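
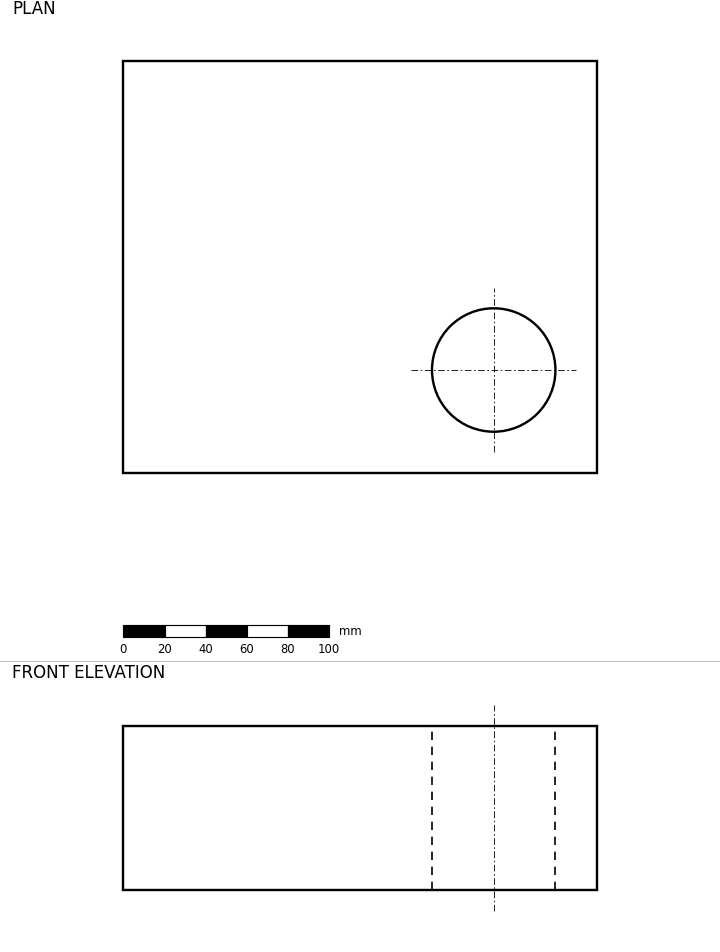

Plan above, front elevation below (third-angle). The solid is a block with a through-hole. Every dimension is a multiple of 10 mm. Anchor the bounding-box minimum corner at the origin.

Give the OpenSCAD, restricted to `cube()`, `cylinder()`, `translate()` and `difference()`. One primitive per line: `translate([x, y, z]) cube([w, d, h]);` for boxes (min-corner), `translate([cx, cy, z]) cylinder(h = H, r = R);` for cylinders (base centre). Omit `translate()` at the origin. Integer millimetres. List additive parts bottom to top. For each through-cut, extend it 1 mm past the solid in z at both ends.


difference() {
  cube([230, 200, 80]);
  translate([180, 50, -1]) cylinder(h = 82, r = 30);
}


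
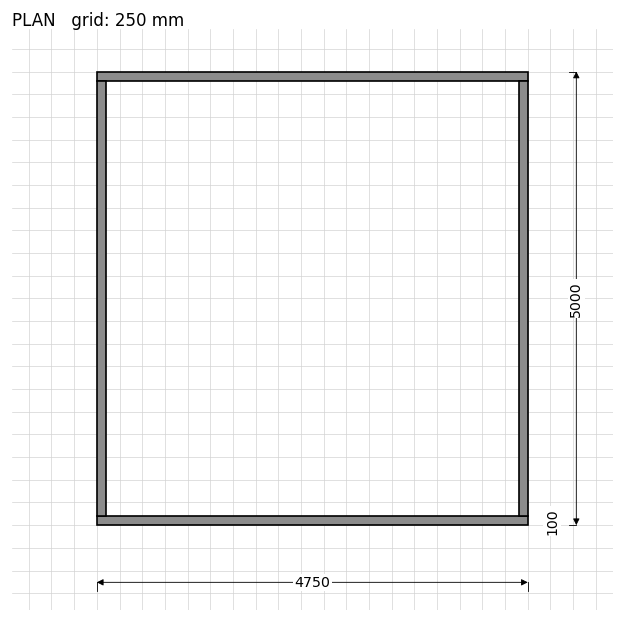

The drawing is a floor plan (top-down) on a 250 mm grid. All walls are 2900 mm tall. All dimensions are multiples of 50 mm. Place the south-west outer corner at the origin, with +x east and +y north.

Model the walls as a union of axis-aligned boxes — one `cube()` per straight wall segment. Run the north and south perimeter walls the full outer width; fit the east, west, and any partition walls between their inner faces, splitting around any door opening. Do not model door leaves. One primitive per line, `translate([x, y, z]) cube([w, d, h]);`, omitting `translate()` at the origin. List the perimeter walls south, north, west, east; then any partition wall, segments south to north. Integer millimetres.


cube([4750, 100, 2900]);
translate([0, 4900, 0]) cube([4750, 100, 2900]);
translate([0, 100, 0]) cube([100, 4800, 2900]);
translate([4650, 100, 0]) cube([100, 4800, 2900]);


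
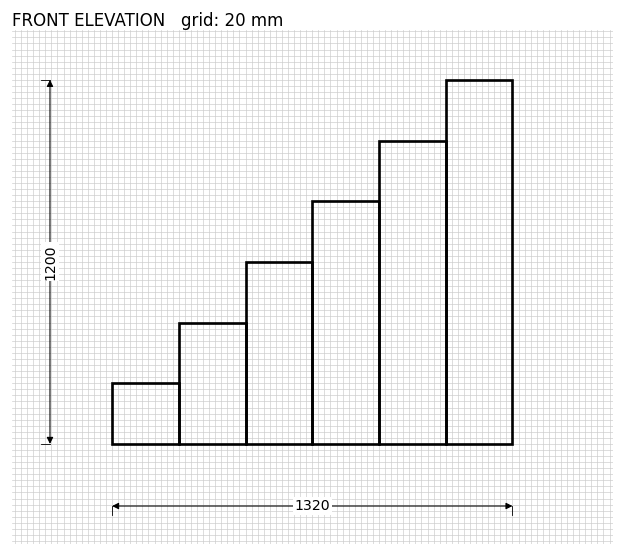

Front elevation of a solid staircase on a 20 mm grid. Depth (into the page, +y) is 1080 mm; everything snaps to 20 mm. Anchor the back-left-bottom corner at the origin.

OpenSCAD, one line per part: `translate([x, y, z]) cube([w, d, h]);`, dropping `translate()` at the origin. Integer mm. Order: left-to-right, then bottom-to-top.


cube([220, 1080, 200]);
translate([220, 0, 0]) cube([220, 1080, 400]);
translate([440, 0, 0]) cube([220, 1080, 600]);
translate([660, 0, 0]) cube([220, 1080, 800]);
translate([880, 0, 0]) cube([220, 1080, 1000]);
translate([1100, 0, 0]) cube([220, 1080, 1200]);


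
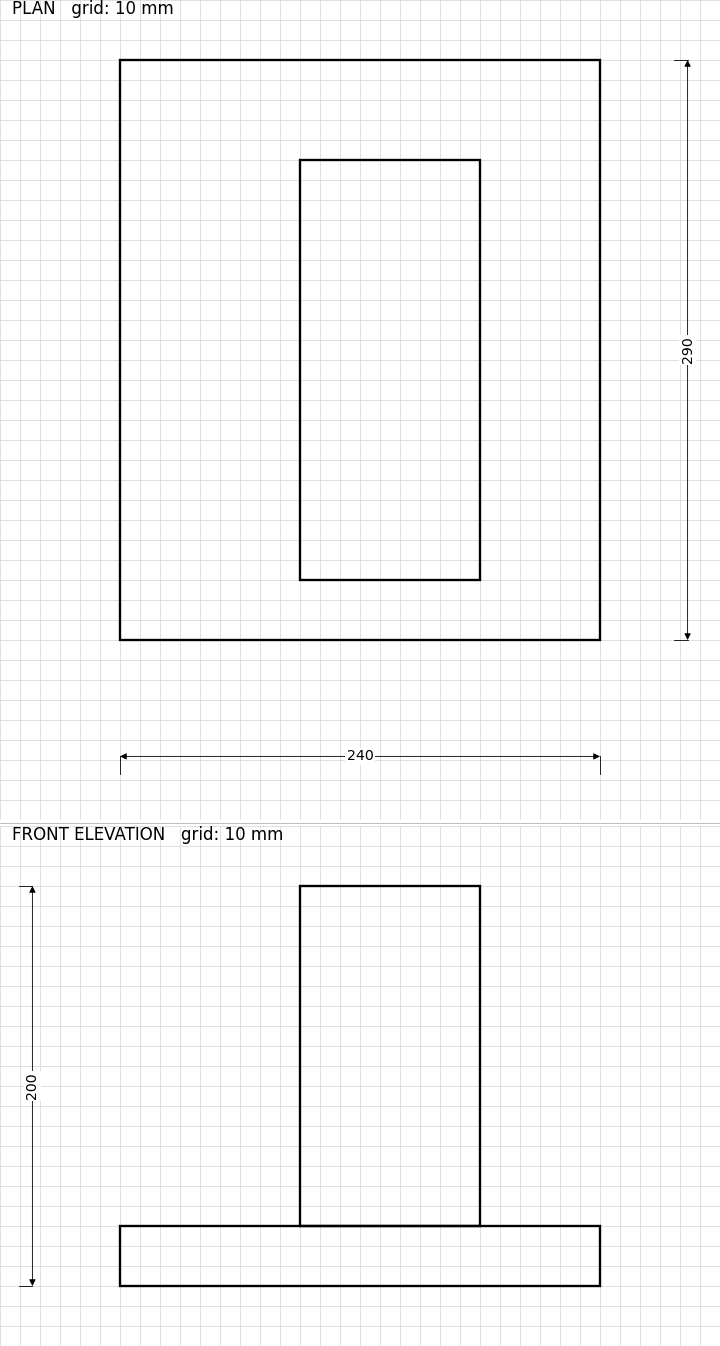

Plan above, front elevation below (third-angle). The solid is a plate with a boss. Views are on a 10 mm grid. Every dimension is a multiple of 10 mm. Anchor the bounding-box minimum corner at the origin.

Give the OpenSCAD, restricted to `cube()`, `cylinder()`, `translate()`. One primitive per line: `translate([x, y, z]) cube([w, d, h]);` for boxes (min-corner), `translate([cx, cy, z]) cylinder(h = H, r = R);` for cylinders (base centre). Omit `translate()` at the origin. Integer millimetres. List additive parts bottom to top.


cube([240, 290, 30]);
translate([90, 30, 30]) cube([90, 210, 170]);


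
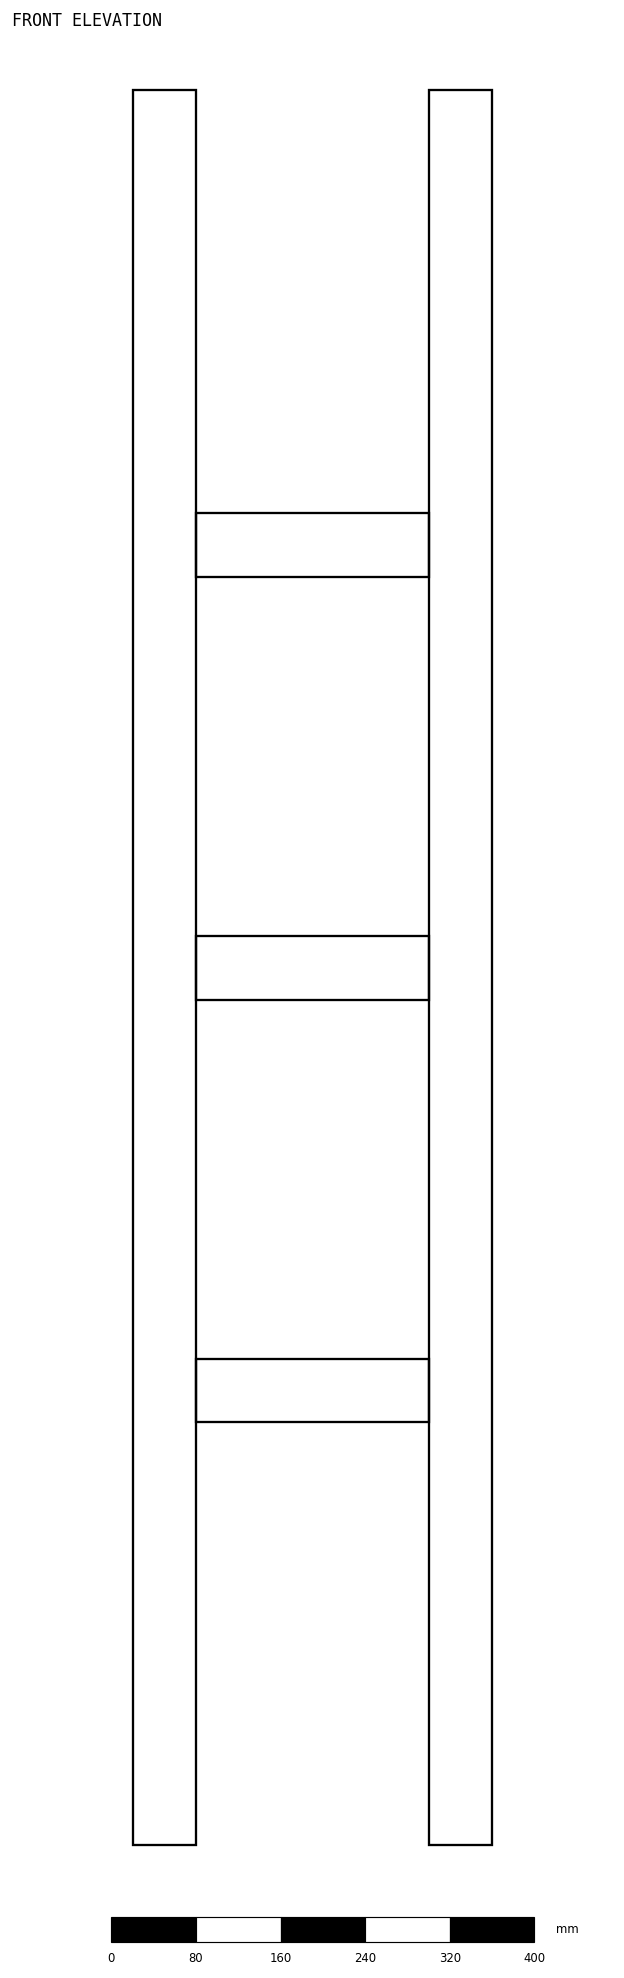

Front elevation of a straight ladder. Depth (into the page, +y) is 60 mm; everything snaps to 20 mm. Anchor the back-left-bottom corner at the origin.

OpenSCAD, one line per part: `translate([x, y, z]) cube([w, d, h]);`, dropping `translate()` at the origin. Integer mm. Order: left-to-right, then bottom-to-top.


cube([60, 60, 1660]);
translate([60, 0, 400]) cube([220, 60, 60]);
translate([60, 0, 800]) cube([220, 60, 60]);
translate([60, 0, 1200]) cube([220, 60, 60]);
translate([280, 0, 0]) cube([60, 60, 1660]);


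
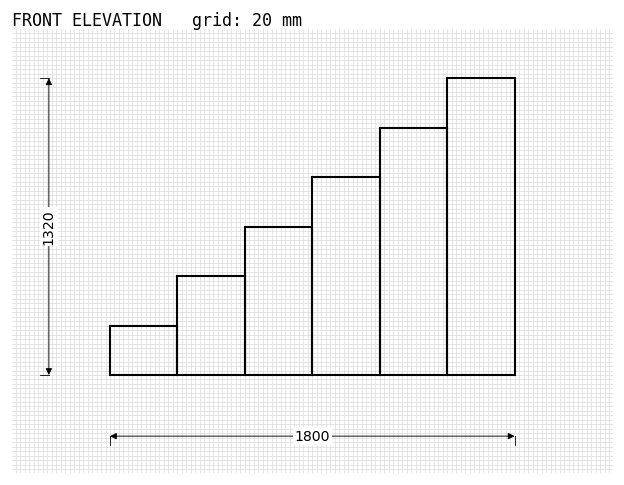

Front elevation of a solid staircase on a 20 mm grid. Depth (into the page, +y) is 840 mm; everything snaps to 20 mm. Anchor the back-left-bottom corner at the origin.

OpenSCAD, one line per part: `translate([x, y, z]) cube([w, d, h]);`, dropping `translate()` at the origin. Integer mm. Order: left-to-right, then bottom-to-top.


cube([300, 840, 220]);
translate([300, 0, 0]) cube([300, 840, 440]);
translate([600, 0, 0]) cube([300, 840, 660]);
translate([900, 0, 0]) cube([300, 840, 880]);
translate([1200, 0, 0]) cube([300, 840, 1100]);
translate([1500, 0, 0]) cube([300, 840, 1320]);


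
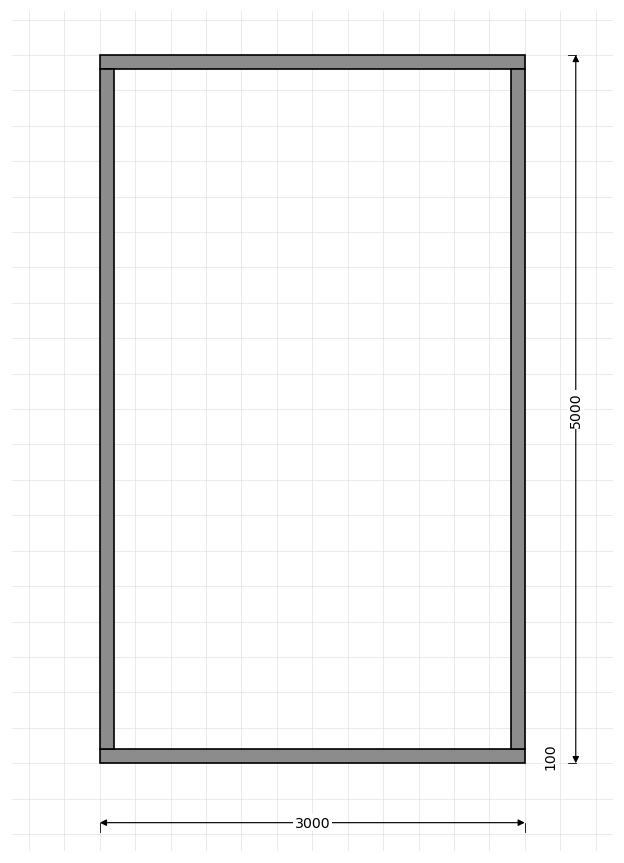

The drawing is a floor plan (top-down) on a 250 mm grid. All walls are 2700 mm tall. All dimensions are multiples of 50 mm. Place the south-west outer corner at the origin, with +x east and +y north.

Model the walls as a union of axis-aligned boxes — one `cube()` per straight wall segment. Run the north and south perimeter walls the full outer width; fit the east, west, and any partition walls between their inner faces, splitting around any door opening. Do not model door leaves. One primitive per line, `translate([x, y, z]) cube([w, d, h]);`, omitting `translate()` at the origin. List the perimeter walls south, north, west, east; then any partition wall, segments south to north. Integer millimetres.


cube([3000, 100, 2700]);
translate([0, 4900, 0]) cube([3000, 100, 2700]);
translate([0, 100, 0]) cube([100, 4800, 2700]);
translate([2900, 100, 0]) cube([100, 4800, 2700]);


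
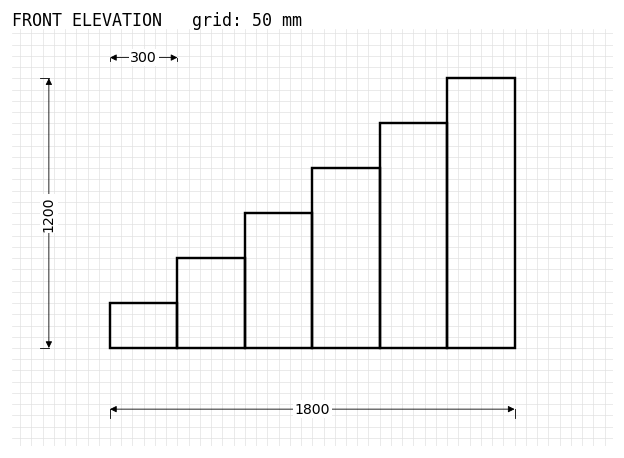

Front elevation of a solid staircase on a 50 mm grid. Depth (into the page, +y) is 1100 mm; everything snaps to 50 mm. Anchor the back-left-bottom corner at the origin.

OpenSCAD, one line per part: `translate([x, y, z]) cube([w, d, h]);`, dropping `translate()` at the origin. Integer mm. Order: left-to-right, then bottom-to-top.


cube([300, 1100, 200]);
translate([300, 0, 0]) cube([300, 1100, 400]);
translate([600, 0, 0]) cube([300, 1100, 600]);
translate([900, 0, 0]) cube([300, 1100, 800]);
translate([1200, 0, 0]) cube([300, 1100, 1000]);
translate([1500, 0, 0]) cube([300, 1100, 1200]);


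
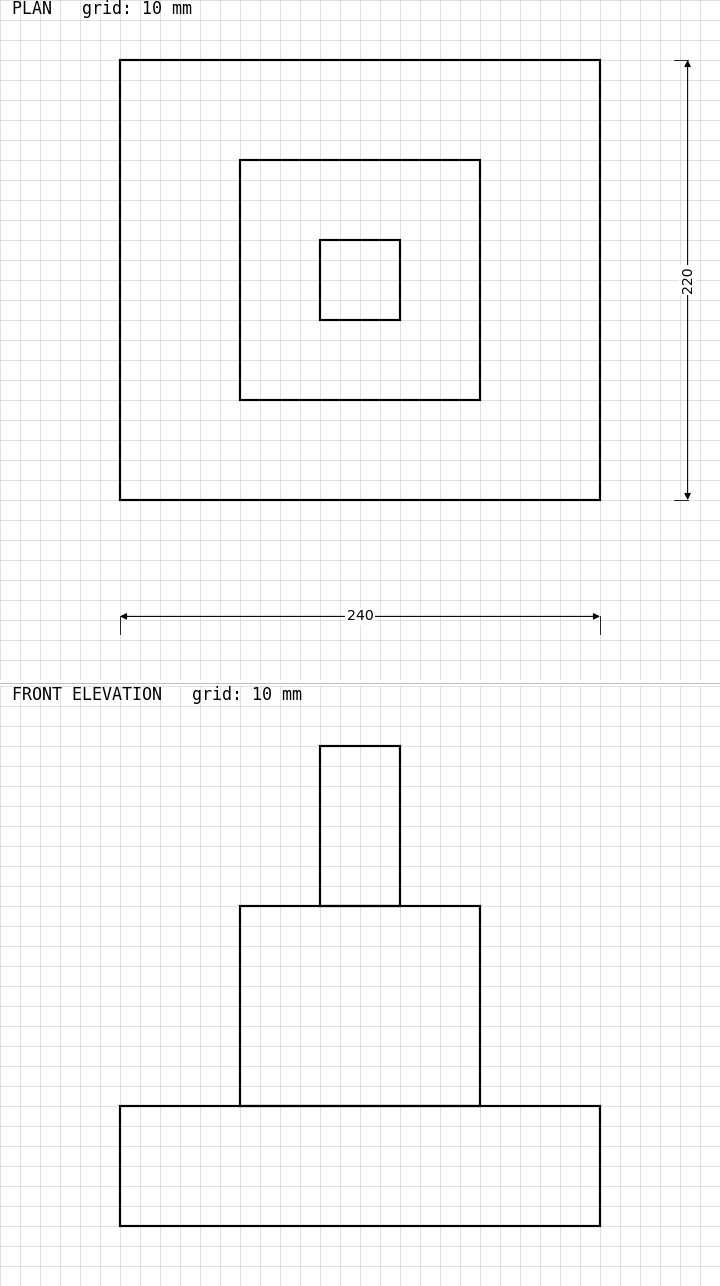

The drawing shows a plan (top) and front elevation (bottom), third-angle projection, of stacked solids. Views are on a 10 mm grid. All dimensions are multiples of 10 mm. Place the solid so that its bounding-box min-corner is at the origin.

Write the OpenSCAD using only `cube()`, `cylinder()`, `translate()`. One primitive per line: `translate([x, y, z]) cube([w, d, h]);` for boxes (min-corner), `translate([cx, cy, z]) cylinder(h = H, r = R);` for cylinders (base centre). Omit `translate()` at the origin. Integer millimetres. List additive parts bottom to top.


cube([240, 220, 60]);
translate([60, 50, 60]) cube([120, 120, 100]);
translate([100, 90, 160]) cube([40, 40, 80]);


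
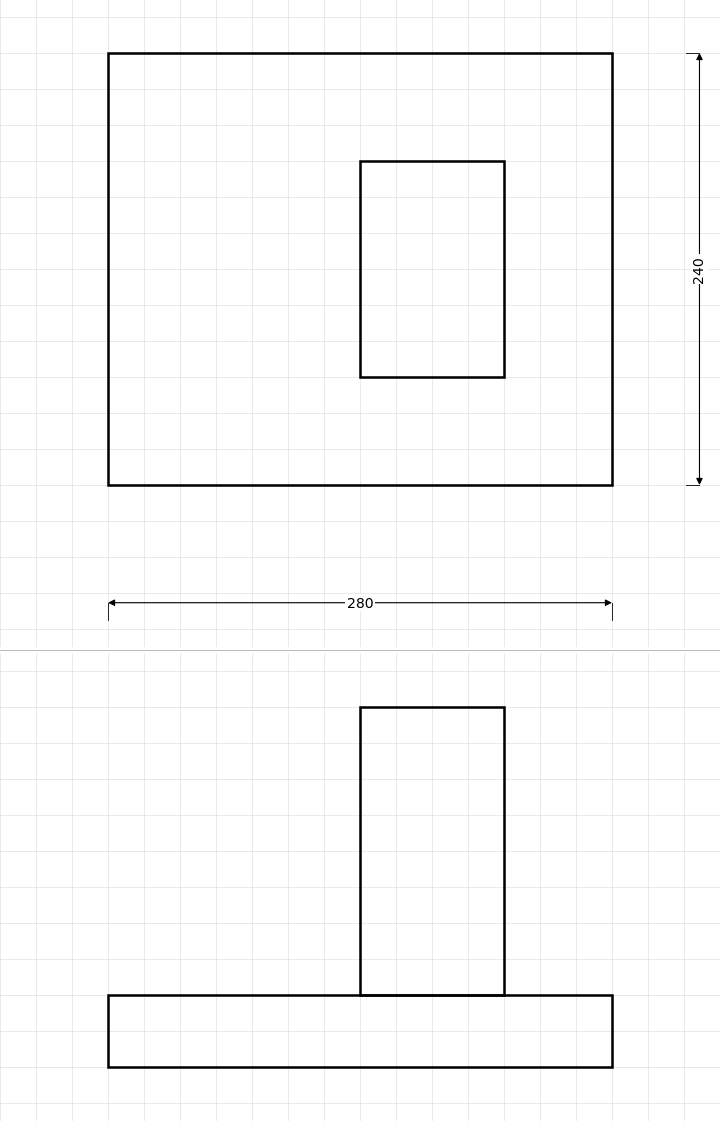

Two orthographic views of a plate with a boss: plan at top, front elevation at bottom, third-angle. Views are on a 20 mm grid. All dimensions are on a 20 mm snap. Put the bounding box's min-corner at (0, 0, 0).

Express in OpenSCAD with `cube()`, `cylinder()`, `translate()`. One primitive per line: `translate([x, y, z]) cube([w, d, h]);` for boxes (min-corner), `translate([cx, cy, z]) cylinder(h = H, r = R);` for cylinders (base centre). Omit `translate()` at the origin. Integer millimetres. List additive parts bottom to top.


cube([280, 240, 40]);
translate([140, 60, 40]) cube([80, 120, 160]);


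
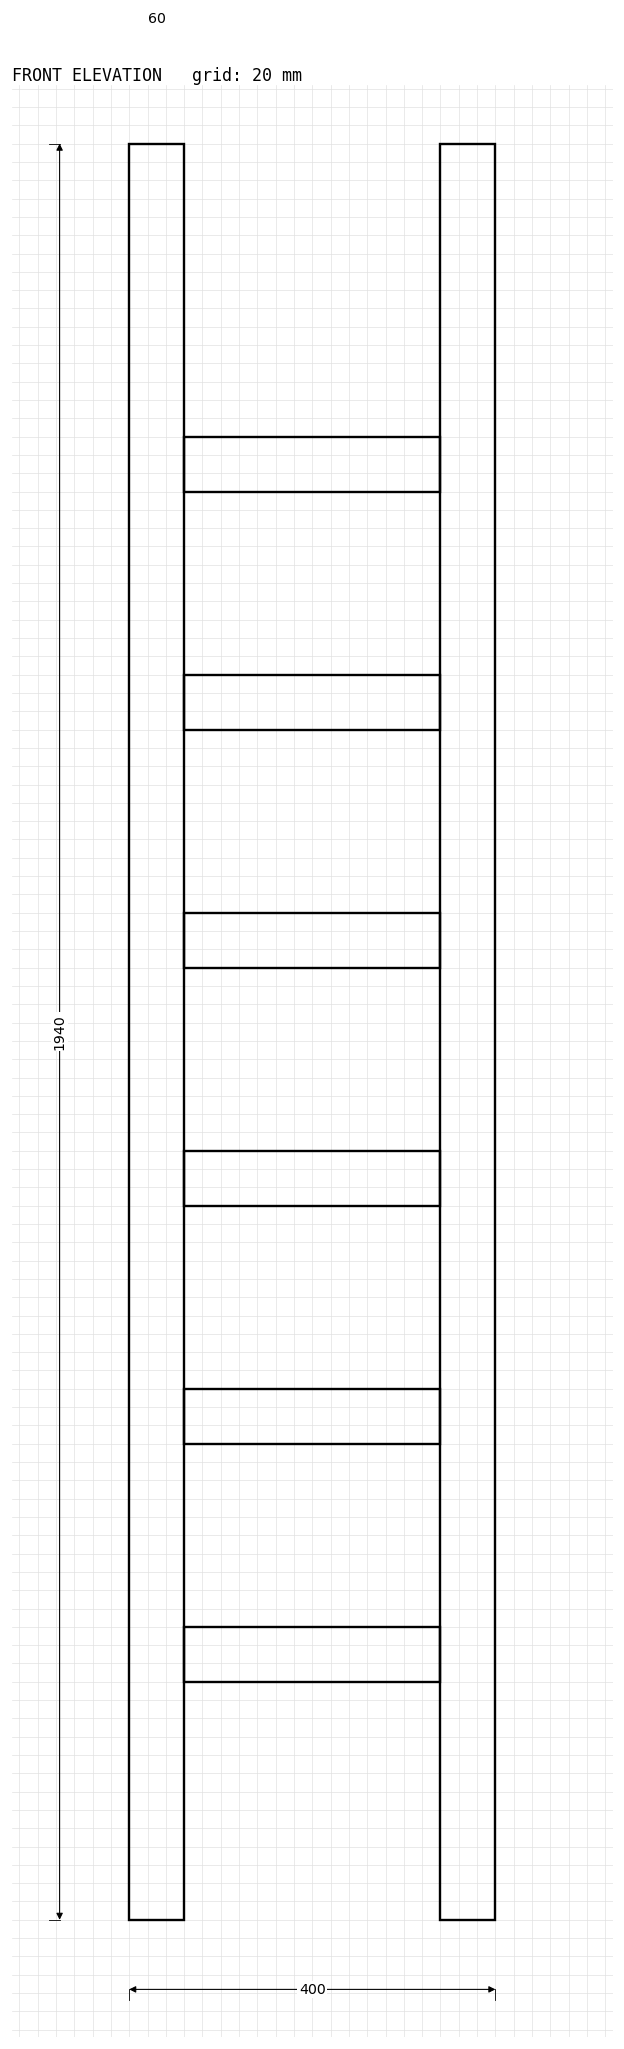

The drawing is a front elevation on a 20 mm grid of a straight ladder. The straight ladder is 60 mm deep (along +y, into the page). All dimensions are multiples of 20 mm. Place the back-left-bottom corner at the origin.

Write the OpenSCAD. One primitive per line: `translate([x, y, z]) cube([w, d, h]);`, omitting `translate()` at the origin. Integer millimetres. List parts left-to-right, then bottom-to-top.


cube([60, 60, 1940]);
translate([60, 0, 260]) cube([280, 60, 60]);
translate([60, 0, 520]) cube([280, 60, 60]);
translate([60, 0, 780]) cube([280, 60, 60]);
translate([60, 0, 1040]) cube([280, 60, 60]);
translate([60, 0, 1300]) cube([280, 60, 60]);
translate([60, 0, 1560]) cube([280, 60, 60]);
translate([340, 0, 0]) cube([60, 60, 1940]);


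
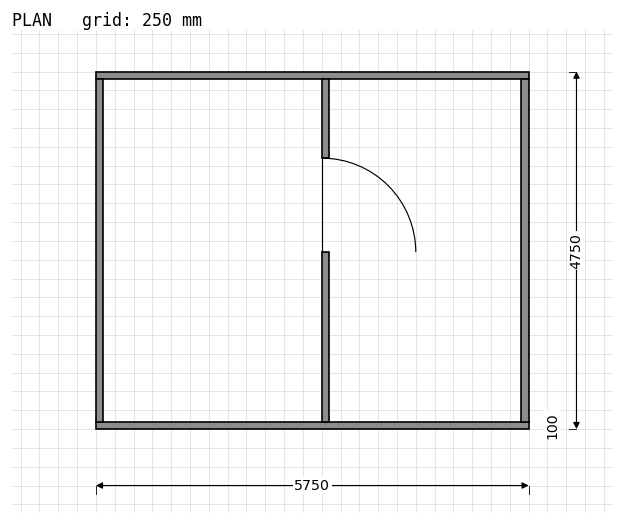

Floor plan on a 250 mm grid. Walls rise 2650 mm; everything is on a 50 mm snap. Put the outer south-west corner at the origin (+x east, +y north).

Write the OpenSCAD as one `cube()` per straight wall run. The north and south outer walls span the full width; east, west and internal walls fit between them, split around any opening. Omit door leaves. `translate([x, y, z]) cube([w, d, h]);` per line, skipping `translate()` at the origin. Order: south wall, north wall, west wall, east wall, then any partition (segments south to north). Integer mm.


cube([5750, 100, 2650]);
translate([0, 4650, 0]) cube([5750, 100, 2650]);
translate([0, 100, 0]) cube([100, 4550, 2650]);
translate([5650, 100, 0]) cube([100, 4550, 2650]);
translate([3000, 100, 0]) cube([100, 2250, 2650]);
translate([3000, 3600, 0]) cube([100, 1050, 2650]);


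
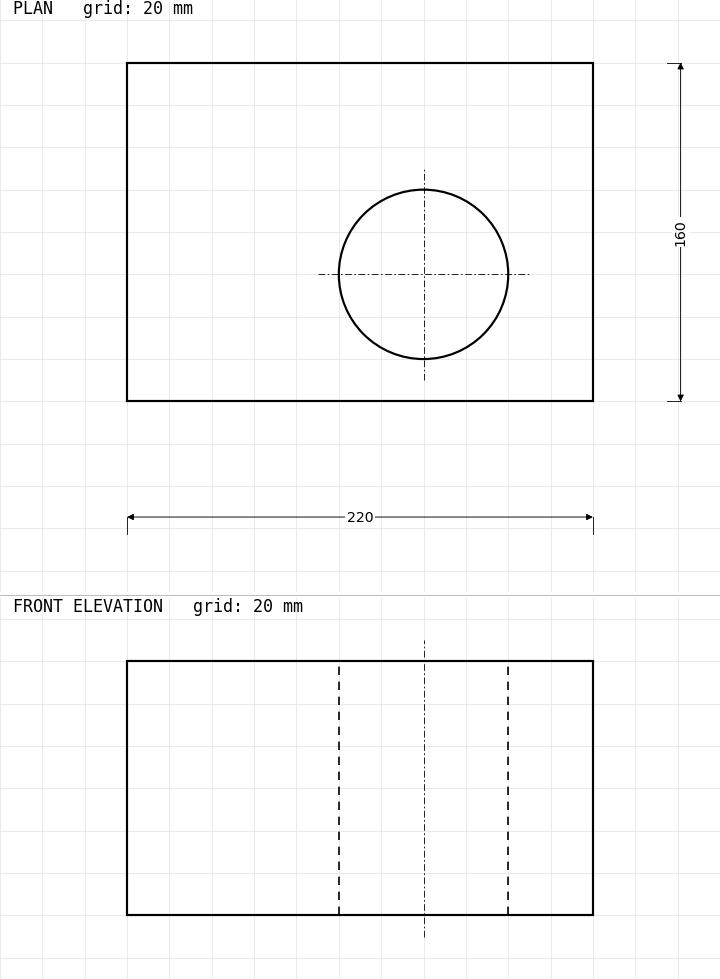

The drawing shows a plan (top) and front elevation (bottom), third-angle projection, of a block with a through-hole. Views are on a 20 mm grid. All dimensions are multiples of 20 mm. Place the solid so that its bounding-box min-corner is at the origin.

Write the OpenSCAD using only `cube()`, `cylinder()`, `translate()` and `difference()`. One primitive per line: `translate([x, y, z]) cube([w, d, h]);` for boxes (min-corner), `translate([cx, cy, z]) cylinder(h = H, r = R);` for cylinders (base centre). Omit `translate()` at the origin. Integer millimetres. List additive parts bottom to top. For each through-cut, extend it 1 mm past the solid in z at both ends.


difference() {
  cube([220, 160, 120]);
  translate([140, 60, -1]) cylinder(h = 122, r = 40);
}


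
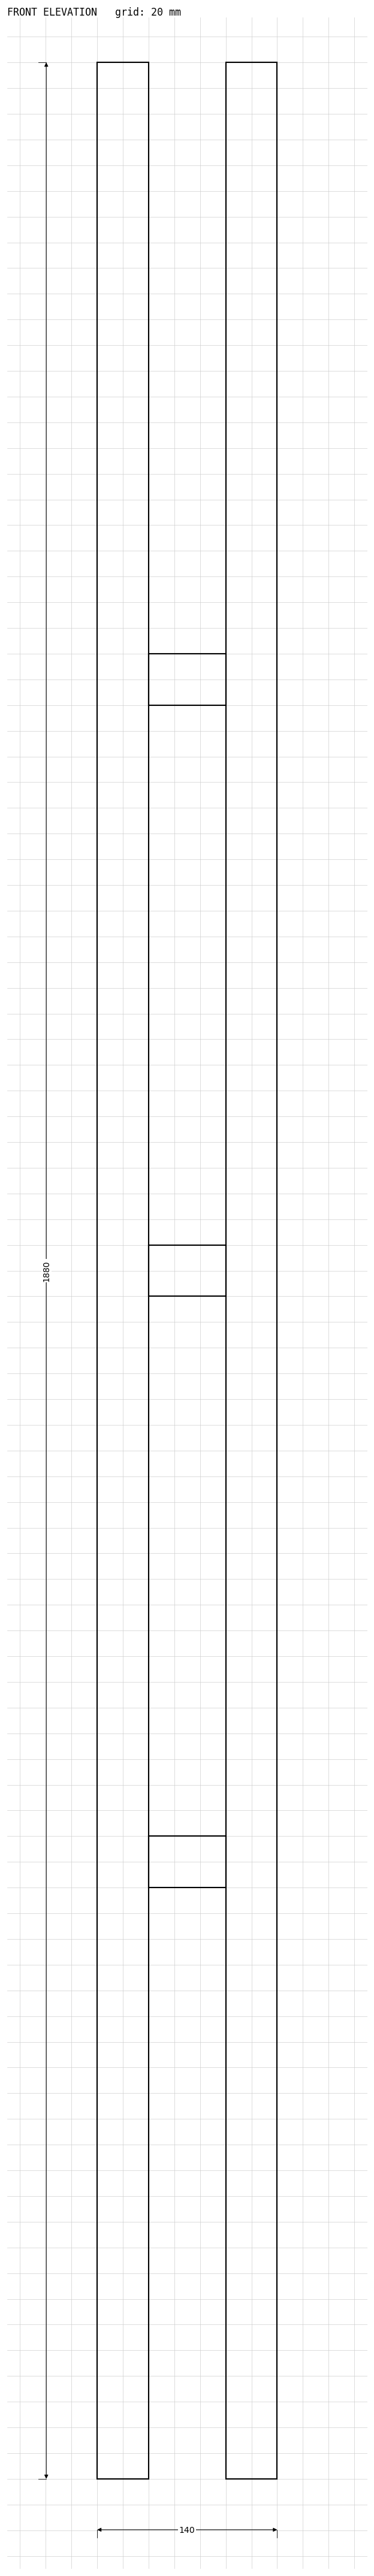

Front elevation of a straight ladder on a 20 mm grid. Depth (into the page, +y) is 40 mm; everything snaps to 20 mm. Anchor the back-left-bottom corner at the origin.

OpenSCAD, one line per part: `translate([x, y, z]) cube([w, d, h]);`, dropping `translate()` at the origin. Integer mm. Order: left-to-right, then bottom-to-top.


cube([40, 40, 1880]);
translate([40, 0, 460]) cube([60, 40, 40]);
translate([40, 0, 920]) cube([60, 40, 40]);
translate([40, 0, 1380]) cube([60, 40, 40]);
translate([100, 0, 0]) cube([40, 40, 1880]);


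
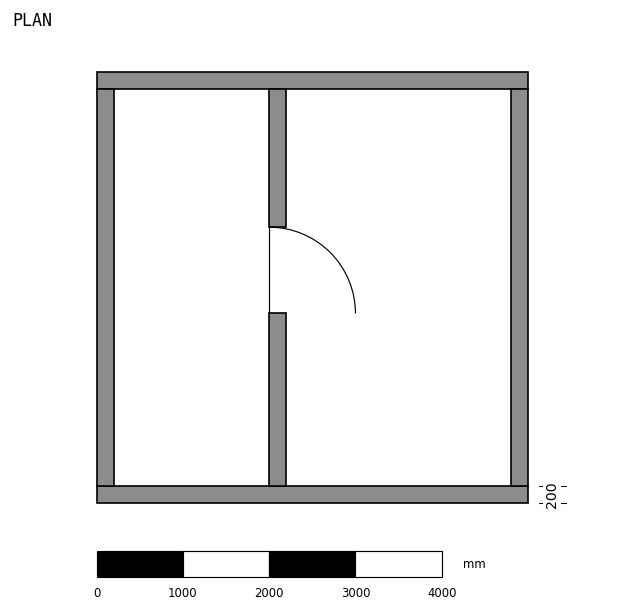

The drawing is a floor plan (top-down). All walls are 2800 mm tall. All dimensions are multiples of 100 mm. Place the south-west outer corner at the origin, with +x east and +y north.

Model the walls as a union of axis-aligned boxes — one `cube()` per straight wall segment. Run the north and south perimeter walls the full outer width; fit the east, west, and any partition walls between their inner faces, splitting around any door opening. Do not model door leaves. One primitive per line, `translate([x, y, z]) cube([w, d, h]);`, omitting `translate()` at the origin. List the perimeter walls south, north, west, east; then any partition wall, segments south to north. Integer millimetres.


cube([5000, 200, 2800]);
translate([0, 4800, 0]) cube([5000, 200, 2800]);
translate([0, 200, 0]) cube([200, 4600, 2800]);
translate([4800, 200, 0]) cube([200, 4600, 2800]);
translate([2000, 200, 0]) cube([200, 2000, 2800]);
translate([2000, 3200, 0]) cube([200, 1600, 2800]);


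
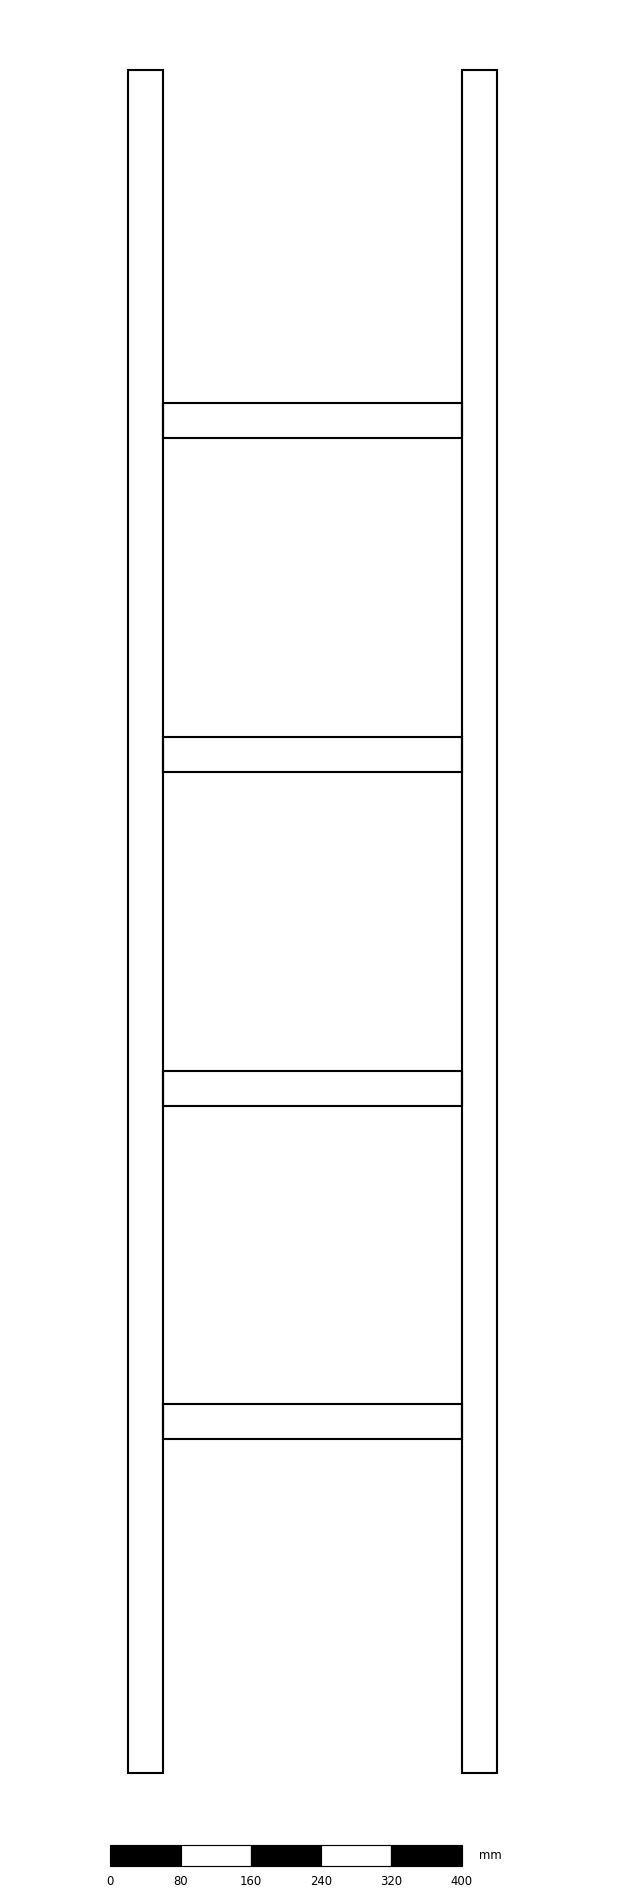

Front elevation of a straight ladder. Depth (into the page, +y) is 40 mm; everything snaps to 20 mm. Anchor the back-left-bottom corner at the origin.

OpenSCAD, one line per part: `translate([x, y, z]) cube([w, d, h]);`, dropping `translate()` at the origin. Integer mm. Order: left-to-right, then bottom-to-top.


cube([40, 40, 1940]);
translate([40, 0, 380]) cube([340, 40, 40]);
translate([40, 0, 760]) cube([340, 40, 40]);
translate([40, 0, 1140]) cube([340, 40, 40]);
translate([40, 0, 1520]) cube([340, 40, 40]);
translate([380, 0, 0]) cube([40, 40, 1940]);


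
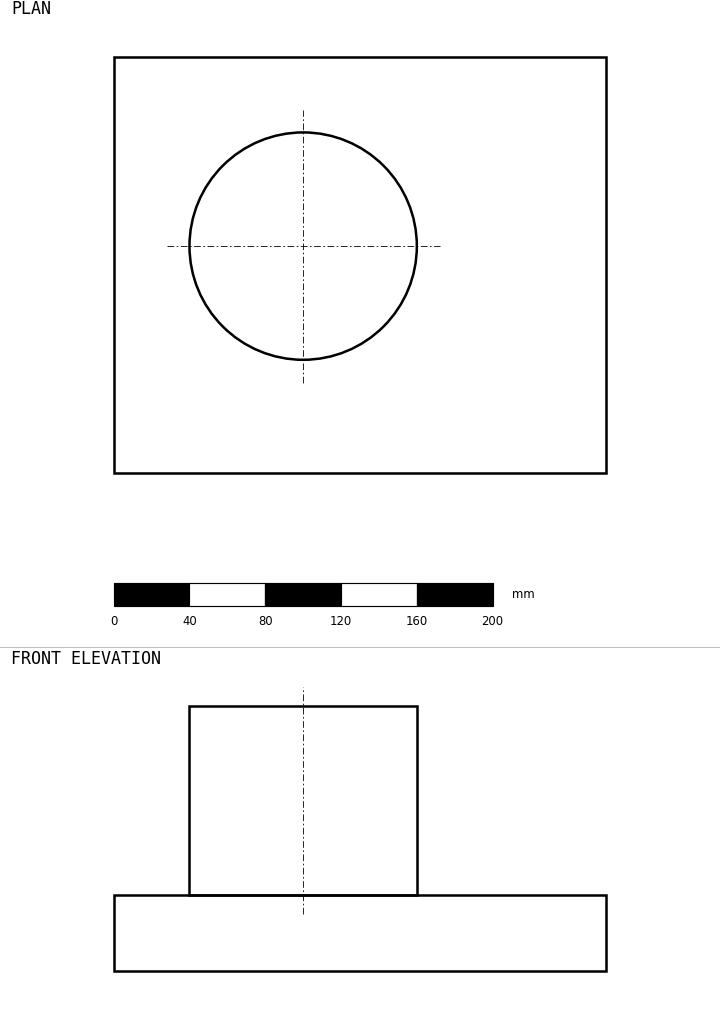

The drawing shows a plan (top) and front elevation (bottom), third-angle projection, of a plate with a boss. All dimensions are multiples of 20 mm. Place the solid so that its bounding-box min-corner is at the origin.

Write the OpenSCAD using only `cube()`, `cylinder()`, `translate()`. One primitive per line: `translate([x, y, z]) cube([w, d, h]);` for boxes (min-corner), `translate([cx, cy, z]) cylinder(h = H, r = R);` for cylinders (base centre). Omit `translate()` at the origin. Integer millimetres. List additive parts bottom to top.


cube([260, 220, 40]);
translate([100, 120, 40]) cylinder(h = 100, r = 60);


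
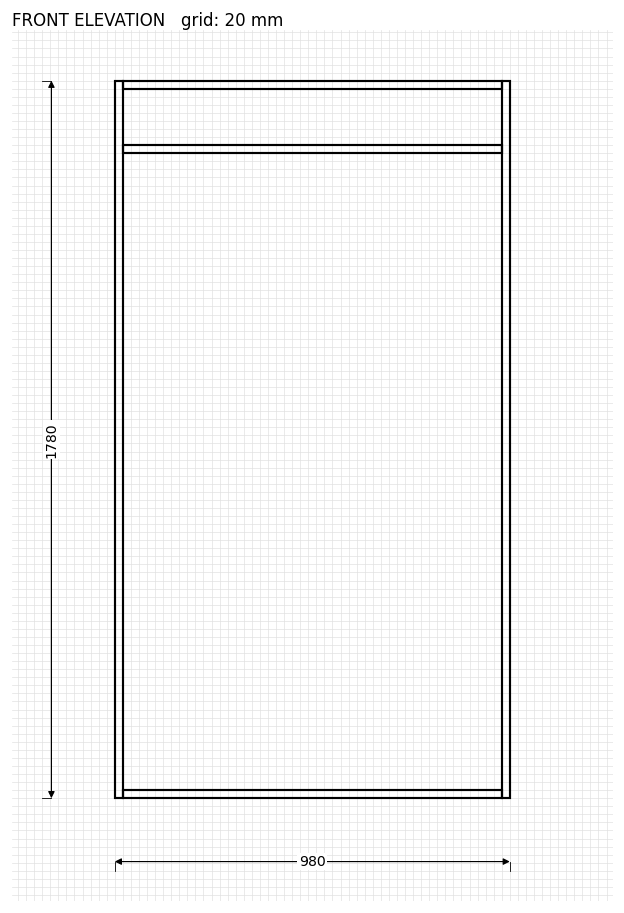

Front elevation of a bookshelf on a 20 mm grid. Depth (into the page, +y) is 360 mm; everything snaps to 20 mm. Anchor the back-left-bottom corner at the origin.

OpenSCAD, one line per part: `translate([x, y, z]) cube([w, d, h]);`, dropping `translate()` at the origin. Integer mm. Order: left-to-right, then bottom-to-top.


cube([20, 360, 1780]);
translate([20, 0, 0]) cube([940, 360, 20]);
translate([20, 0, 1600]) cube([940, 360, 20]);
translate([20, 0, 1760]) cube([940, 360, 20]);
translate([960, 0, 0]) cube([20, 360, 1780]);


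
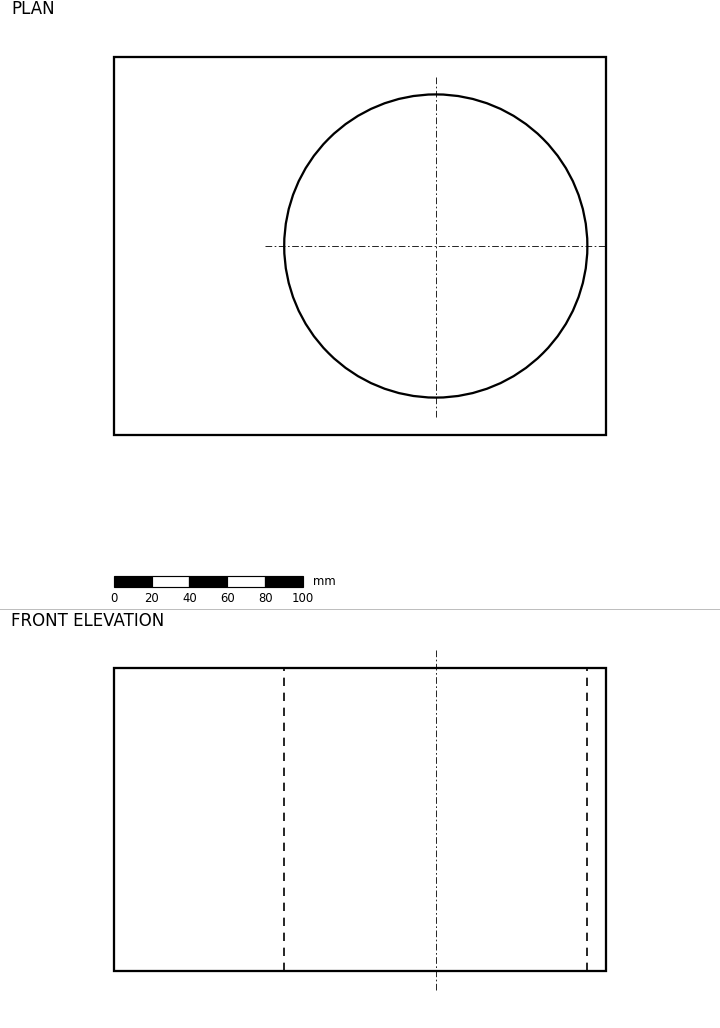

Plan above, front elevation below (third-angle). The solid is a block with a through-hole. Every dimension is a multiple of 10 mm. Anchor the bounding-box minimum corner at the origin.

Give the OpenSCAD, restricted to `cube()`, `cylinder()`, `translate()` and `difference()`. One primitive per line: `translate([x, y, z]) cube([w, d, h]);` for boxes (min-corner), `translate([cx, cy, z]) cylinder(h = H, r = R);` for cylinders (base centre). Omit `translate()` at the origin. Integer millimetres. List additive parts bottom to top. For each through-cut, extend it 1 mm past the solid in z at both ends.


difference() {
  cube([260, 200, 160]);
  translate([170, 100, -1]) cylinder(h = 162, r = 80);
}


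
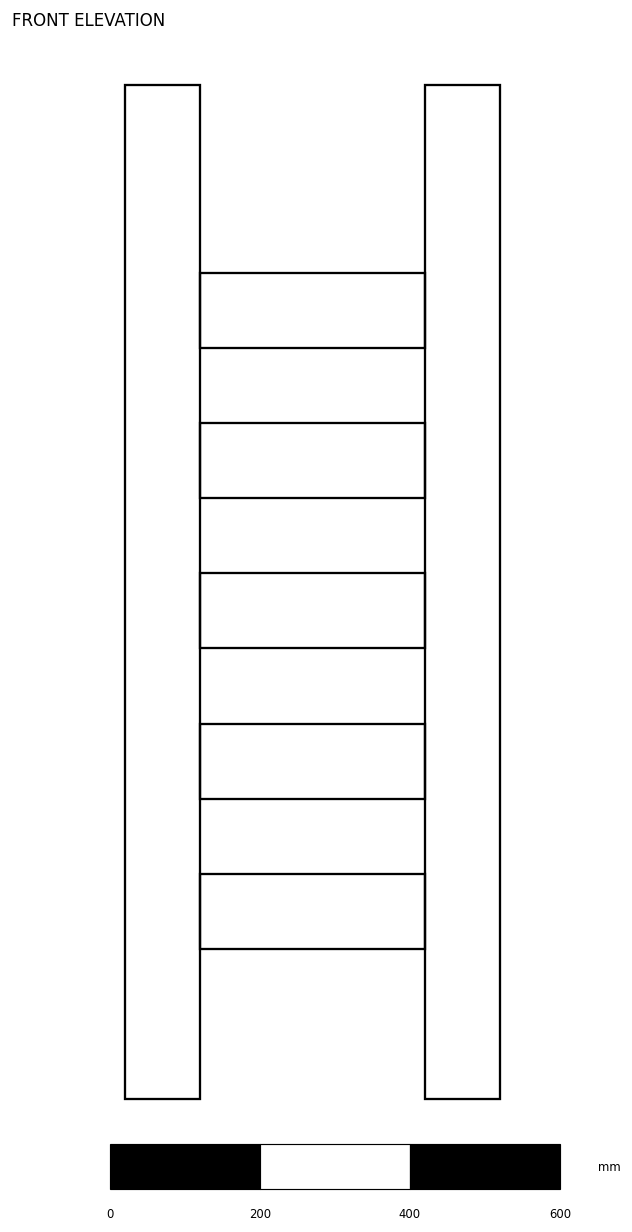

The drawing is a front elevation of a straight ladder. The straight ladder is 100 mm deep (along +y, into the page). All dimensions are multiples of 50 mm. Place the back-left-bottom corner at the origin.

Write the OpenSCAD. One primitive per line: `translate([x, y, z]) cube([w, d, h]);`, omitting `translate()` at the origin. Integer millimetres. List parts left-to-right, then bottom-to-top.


cube([100, 100, 1350]);
translate([100, 0, 200]) cube([300, 100, 100]);
translate([100, 0, 400]) cube([300, 100, 100]);
translate([100, 0, 600]) cube([300, 100, 100]);
translate([100, 0, 800]) cube([300, 100, 100]);
translate([100, 0, 1000]) cube([300, 100, 100]);
translate([400, 0, 0]) cube([100, 100, 1350]);


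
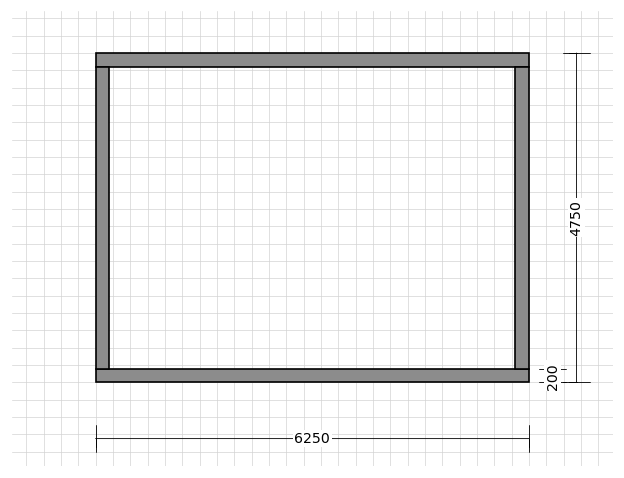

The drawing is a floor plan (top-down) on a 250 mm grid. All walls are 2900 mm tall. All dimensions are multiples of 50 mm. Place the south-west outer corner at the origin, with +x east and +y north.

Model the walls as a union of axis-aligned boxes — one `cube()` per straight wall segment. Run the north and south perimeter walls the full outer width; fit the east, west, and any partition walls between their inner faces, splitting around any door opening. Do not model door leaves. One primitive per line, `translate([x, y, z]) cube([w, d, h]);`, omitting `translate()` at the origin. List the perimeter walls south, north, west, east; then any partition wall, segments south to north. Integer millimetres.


cube([6250, 200, 2900]);
translate([0, 4550, 0]) cube([6250, 200, 2900]);
translate([0, 200, 0]) cube([200, 4350, 2900]);
translate([6050, 200, 0]) cube([200, 4350, 2900]);


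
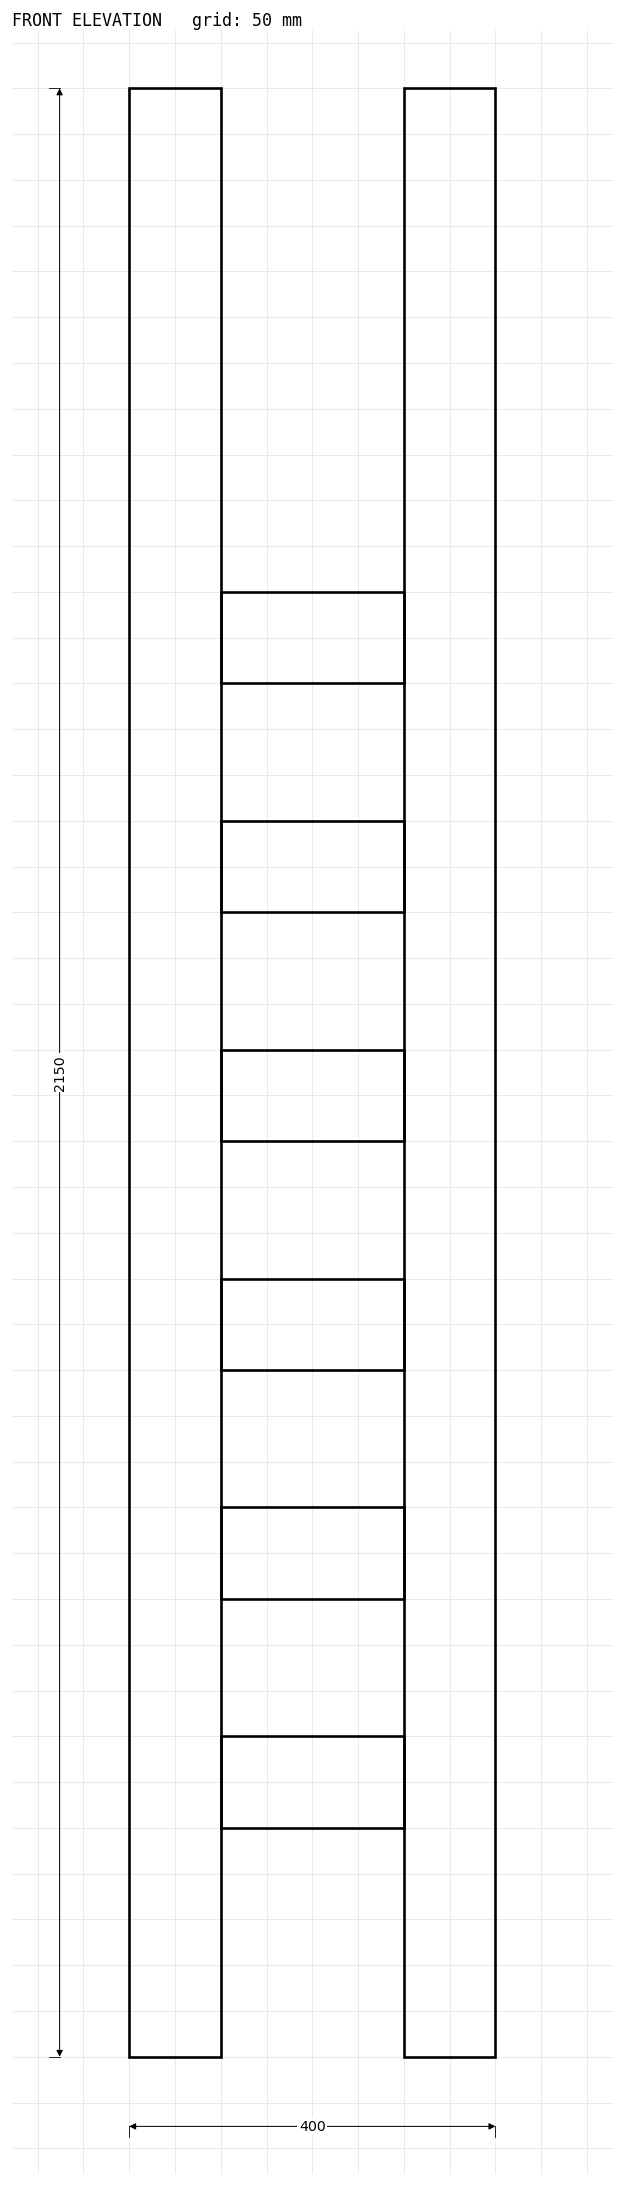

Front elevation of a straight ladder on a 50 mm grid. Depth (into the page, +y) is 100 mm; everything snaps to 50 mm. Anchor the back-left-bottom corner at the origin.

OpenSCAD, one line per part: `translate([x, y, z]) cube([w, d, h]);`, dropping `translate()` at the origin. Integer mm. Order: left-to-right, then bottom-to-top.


cube([100, 100, 2150]);
translate([100, 0, 250]) cube([200, 100, 100]);
translate([100, 0, 500]) cube([200, 100, 100]);
translate([100, 0, 750]) cube([200, 100, 100]);
translate([100, 0, 1000]) cube([200, 100, 100]);
translate([100, 0, 1250]) cube([200, 100, 100]);
translate([100, 0, 1500]) cube([200, 100, 100]);
translate([300, 0, 0]) cube([100, 100, 2150]);


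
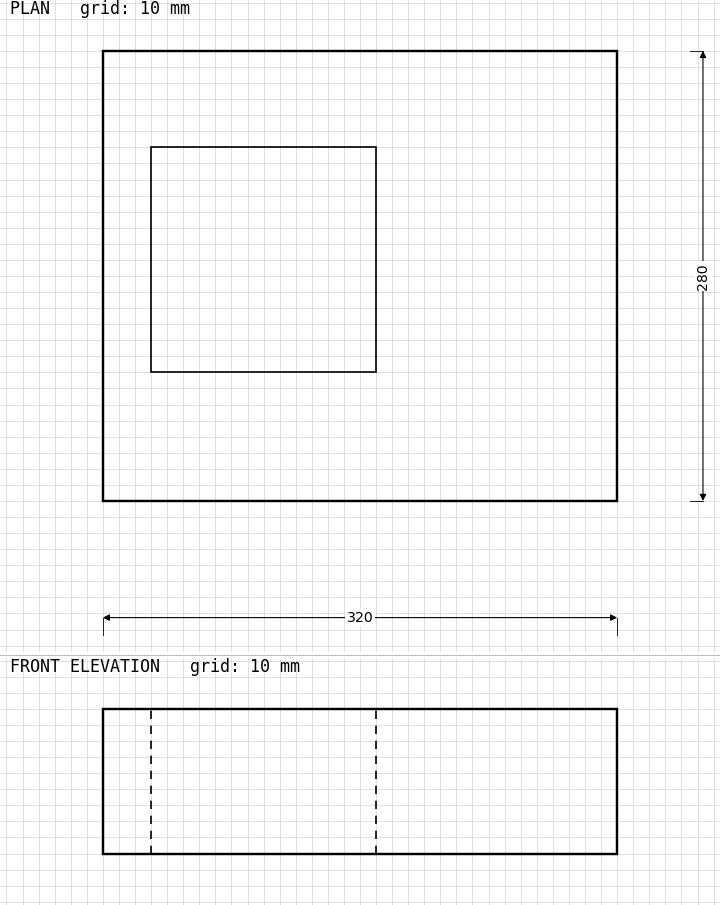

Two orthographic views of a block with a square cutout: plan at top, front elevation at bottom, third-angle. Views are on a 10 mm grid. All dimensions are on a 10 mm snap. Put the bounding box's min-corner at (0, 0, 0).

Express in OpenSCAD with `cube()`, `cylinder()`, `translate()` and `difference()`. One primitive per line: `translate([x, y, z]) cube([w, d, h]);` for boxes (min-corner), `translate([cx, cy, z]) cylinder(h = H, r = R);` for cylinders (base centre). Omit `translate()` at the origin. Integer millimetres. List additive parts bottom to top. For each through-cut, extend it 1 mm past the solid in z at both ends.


difference() {
  cube([320, 280, 90]);
  translate([30, 80, -1]) cube([140, 140, 92]);
}


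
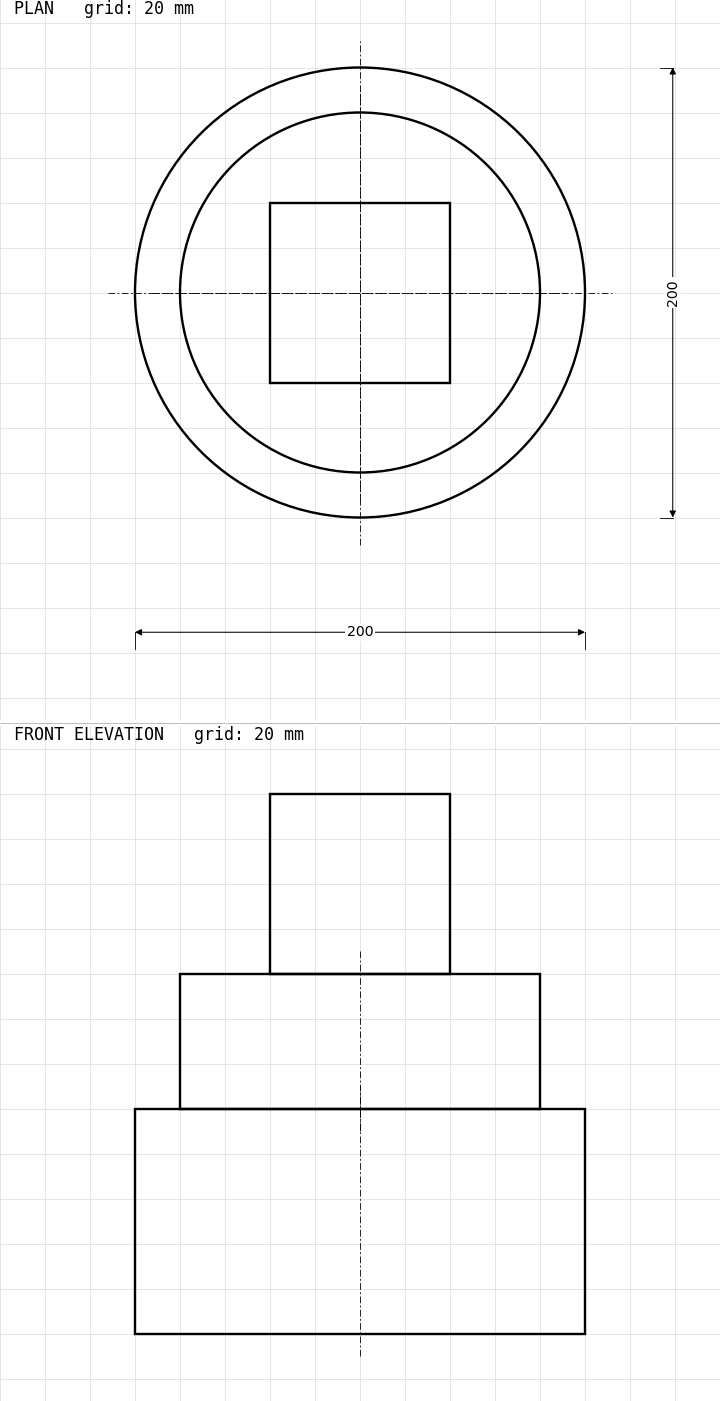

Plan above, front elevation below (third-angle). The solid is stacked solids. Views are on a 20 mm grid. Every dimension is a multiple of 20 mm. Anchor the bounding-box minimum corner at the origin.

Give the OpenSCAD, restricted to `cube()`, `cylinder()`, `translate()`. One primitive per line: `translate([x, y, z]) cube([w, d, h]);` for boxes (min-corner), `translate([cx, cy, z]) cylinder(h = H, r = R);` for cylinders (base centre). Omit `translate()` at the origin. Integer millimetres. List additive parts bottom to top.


translate([100, 100, 0]) cylinder(h = 100, r = 100);
translate([100, 100, 100]) cylinder(h = 60, r = 80);
translate([60, 60, 160]) cube([80, 80, 80]);


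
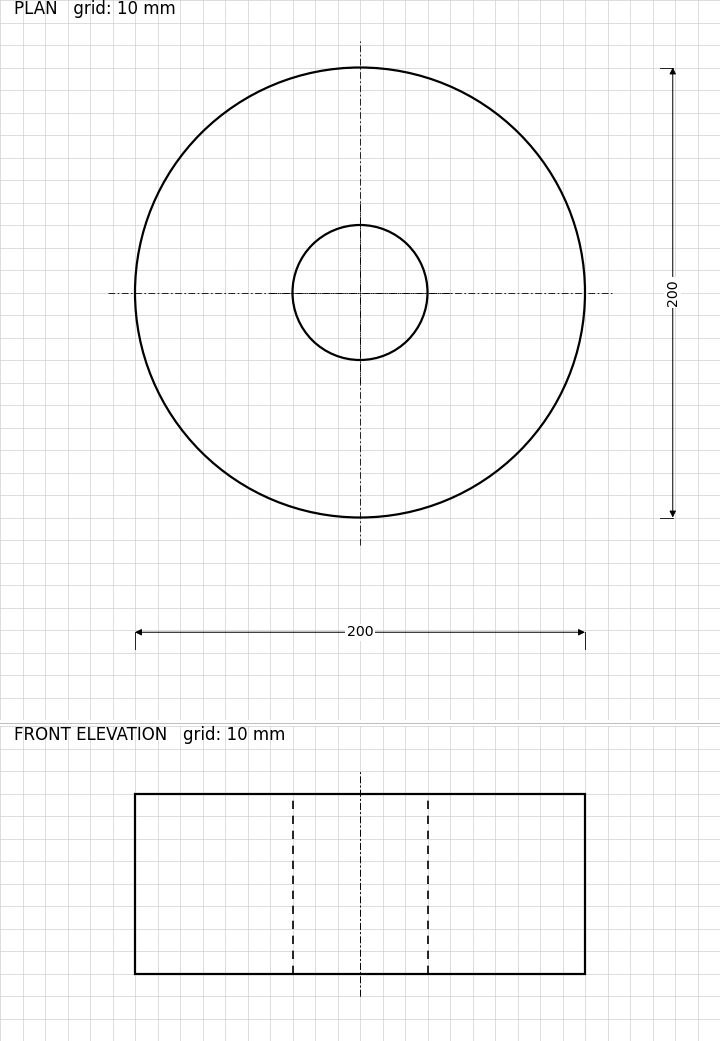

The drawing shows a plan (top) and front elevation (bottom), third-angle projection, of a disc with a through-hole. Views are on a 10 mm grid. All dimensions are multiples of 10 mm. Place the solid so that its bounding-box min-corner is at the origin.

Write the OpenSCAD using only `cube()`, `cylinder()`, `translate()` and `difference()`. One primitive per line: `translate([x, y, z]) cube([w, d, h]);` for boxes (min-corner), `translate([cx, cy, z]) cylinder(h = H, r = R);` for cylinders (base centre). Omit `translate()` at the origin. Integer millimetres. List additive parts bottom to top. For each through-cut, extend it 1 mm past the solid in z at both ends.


difference() {
  translate([100, 100, 0]) cylinder(h = 80, r = 100);
  translate([100, 100, -1]) cylinder(h = 82, r = 30);
}


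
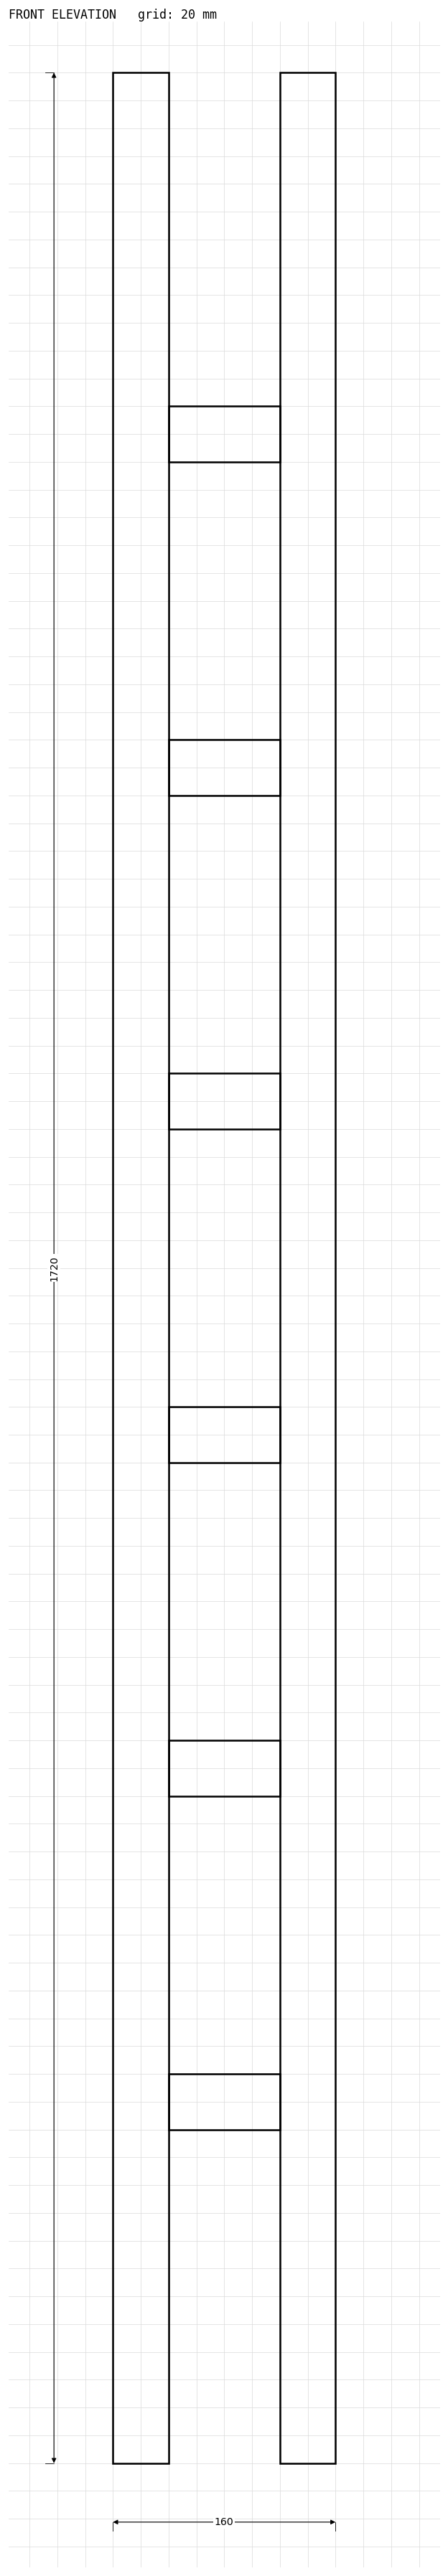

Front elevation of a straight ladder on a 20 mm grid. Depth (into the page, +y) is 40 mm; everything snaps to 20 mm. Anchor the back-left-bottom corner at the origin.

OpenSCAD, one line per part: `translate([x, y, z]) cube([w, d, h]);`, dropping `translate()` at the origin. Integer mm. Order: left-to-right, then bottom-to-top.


cube([40, 40, 1720]);
translate([40, 0, 240]) cube([80, 40, 40]);
translate([40, 0, 480]) cube([80, 40, 40]);
translate([40, 0, 720]) cube([80, 40, 40]);
translate([40, 0, 960]) cube([80, 40, 40]);
translate([40, 0, 1200]) cube([80, 40, 40]);
translate([40, 0, 1440]) cube([80, 40, 40]);
translate([120, 0, 0]) cube([40, 40, 1720]);


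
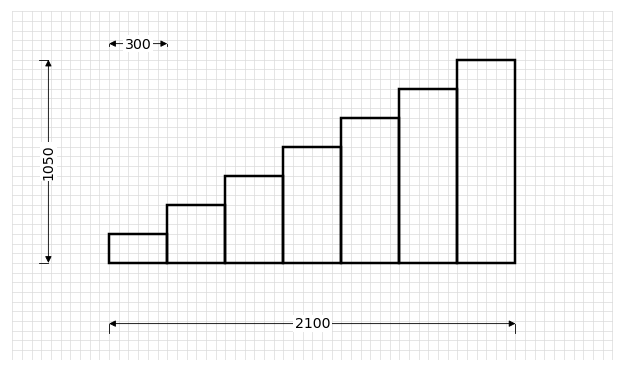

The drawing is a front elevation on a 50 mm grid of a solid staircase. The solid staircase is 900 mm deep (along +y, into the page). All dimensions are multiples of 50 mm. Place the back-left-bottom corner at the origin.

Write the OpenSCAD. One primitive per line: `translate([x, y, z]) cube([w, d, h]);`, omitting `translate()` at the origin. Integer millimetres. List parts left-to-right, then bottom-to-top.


cube([300, 900, 150]);
translate([300, 0, 0]) cube([300, 900, 300]);
translate([600, 0, 0]) cube([300, 900, 450]);
translate([900, 0, 0]) cube([300, 900, 600]);
translate([1200, 0, 0]) cube([300, 900, 750]);
translate([1500, 0, 0]) cube([300, 900, 900]);
translate([1800, 0, 0]) cube([300, 900, 1050]);


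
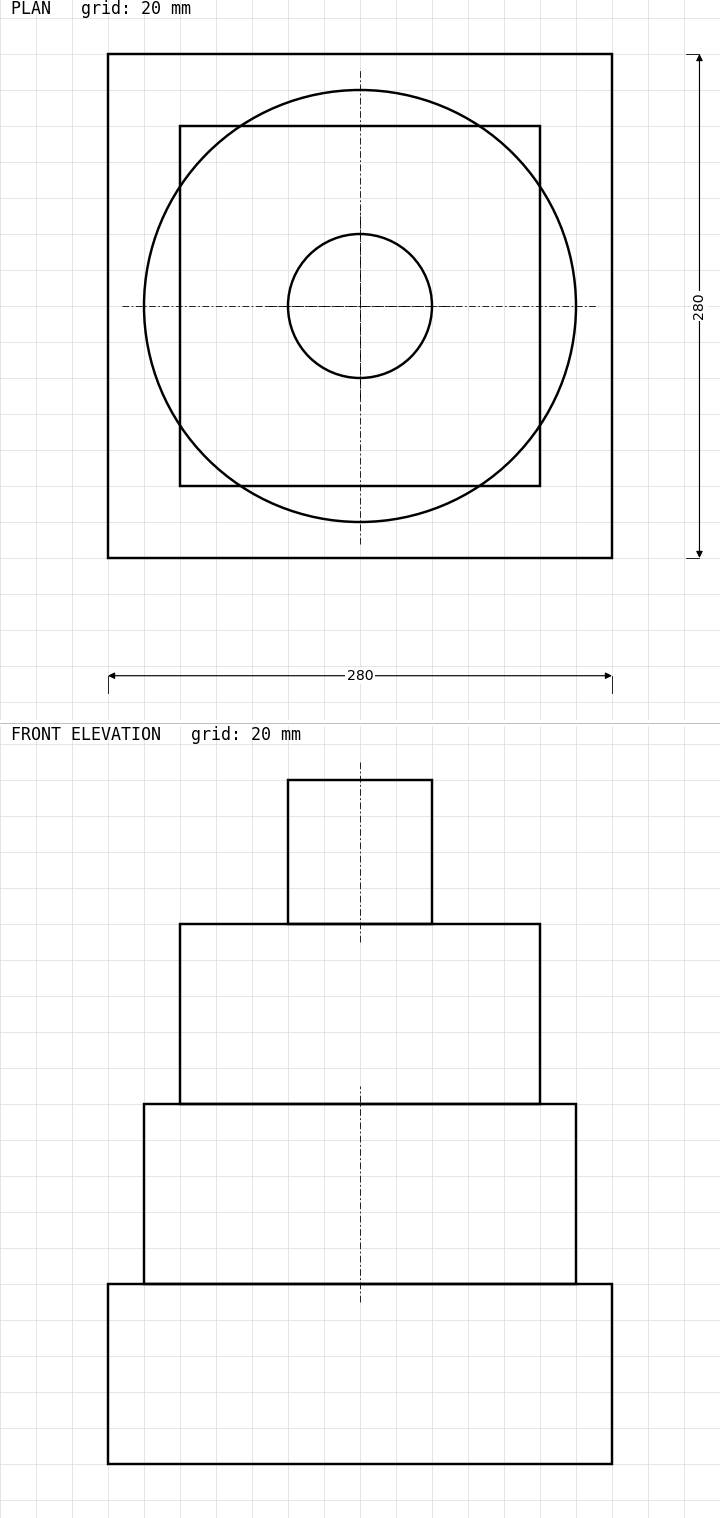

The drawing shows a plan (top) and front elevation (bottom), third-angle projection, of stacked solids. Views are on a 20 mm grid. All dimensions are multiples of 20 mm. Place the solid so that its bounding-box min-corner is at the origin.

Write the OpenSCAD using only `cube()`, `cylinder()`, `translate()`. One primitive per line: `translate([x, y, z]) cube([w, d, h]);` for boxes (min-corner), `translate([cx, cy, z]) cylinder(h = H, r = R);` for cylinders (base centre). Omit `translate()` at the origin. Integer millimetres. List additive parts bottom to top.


cube([280, 280, 100]);
translate([140, 140, 100]) cylinder(h = 100, r = 120);
translate([40, 40, 200]) cube([200, 200, 100]);
translate([140, 140, 300]) cylinder(h = 80, r = 40);


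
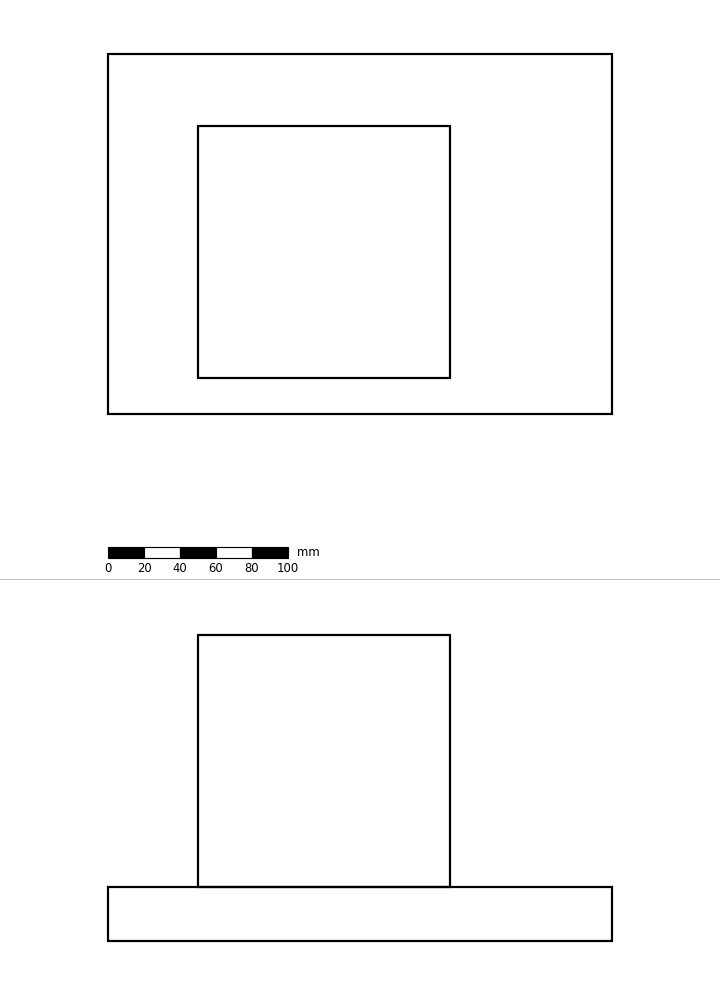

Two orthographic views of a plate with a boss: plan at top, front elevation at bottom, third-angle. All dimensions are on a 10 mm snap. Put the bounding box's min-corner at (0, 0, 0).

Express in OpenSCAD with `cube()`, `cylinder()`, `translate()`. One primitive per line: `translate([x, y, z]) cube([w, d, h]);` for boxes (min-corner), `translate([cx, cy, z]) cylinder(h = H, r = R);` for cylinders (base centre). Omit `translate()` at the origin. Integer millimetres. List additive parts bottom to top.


cube([280, 200, 30]);
translate([50, 20, 30]) cube([140, 140, 140]);


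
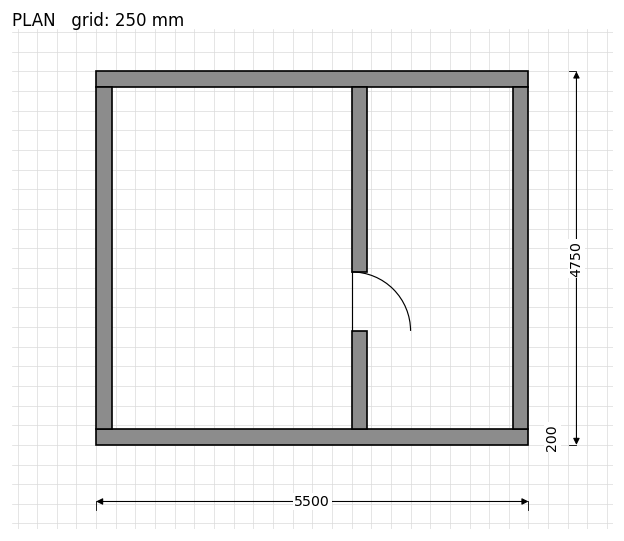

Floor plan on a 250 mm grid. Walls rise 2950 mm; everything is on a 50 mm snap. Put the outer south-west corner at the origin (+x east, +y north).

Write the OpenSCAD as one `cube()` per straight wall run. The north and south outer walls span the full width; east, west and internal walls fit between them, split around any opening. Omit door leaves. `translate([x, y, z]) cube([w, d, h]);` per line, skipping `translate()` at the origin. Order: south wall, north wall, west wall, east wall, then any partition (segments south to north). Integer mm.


cube([5500, 200, 2950]);
translate([0, 4550, 0]) cube([5500, 200, 2950]);
translate([0, 200, 0]) cube([200, 4350, 2950]);
translate([5300, 200, 0]) cube([200, 4350, 2950]);
translate([3250, 200, 0]) cube([200, 1250, 2950]);
translate([3250, 2200, 0]) cube([200, 2350, 2950]);


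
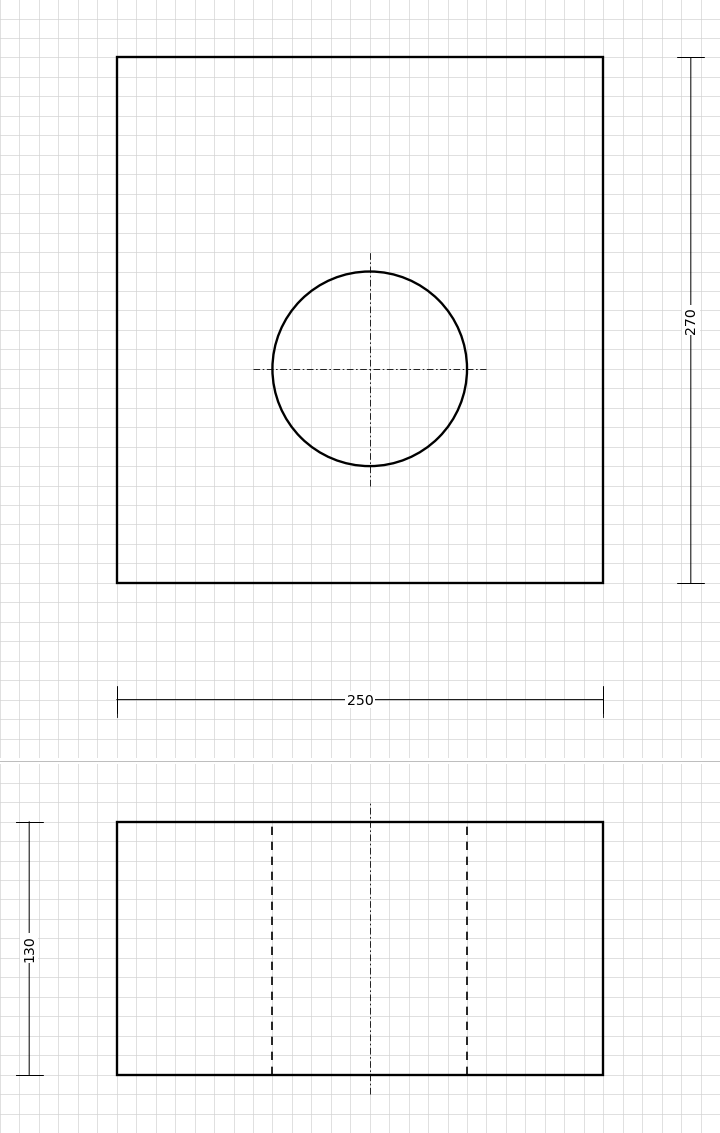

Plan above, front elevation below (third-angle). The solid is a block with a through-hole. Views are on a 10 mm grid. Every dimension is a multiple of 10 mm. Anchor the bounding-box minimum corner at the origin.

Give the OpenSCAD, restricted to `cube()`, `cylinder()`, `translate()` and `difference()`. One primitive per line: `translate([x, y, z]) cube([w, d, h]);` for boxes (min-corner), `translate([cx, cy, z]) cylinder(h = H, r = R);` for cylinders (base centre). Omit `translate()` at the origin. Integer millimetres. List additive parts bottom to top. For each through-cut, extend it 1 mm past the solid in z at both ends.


difference() {
  cube([250, 270, 130]);
  translate([130, 110, -1]) cylinder(h = 132, r = 50);
}


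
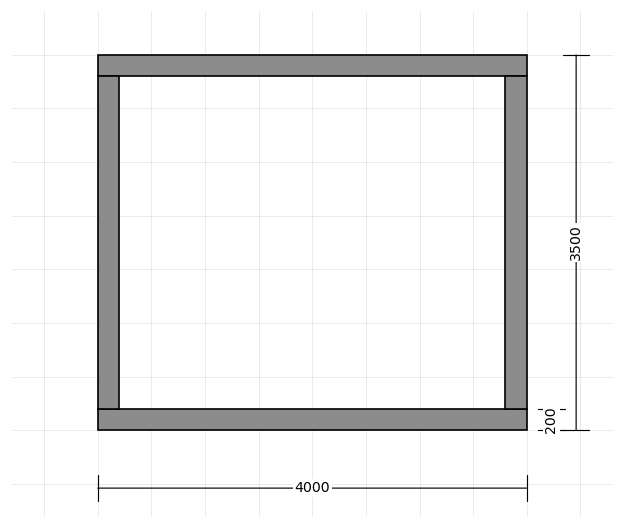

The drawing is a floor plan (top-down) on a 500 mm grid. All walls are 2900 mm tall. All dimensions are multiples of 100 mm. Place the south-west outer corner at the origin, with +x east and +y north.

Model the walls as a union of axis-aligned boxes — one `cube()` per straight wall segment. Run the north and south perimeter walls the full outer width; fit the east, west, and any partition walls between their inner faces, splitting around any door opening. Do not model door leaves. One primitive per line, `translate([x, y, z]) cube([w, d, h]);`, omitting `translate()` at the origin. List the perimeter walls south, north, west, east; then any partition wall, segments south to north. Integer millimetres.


cube([4000, 200, 2900]);
translate([0, 3300, 0]) cube([4000, 200, 2900]);
translate([0, 200, 0]) cube([200, 3100, 2900]);
translate([3800, 200, 0]) cube([200, 3100, 2900]);
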